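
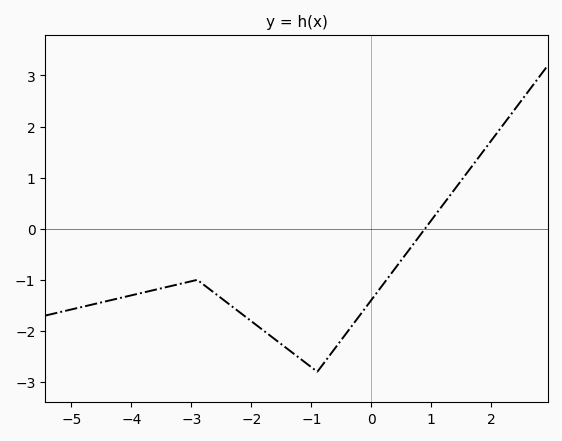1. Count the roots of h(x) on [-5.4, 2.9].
1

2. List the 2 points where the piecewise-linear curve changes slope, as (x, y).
(-2.9, -1); (-0.9, -2.8)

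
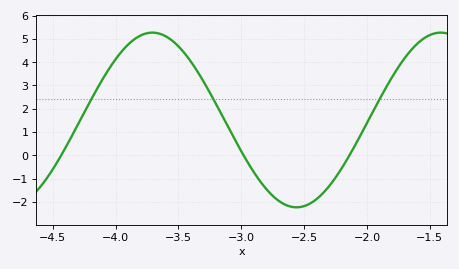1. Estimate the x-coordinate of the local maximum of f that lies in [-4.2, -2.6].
-3.7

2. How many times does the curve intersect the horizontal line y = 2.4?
3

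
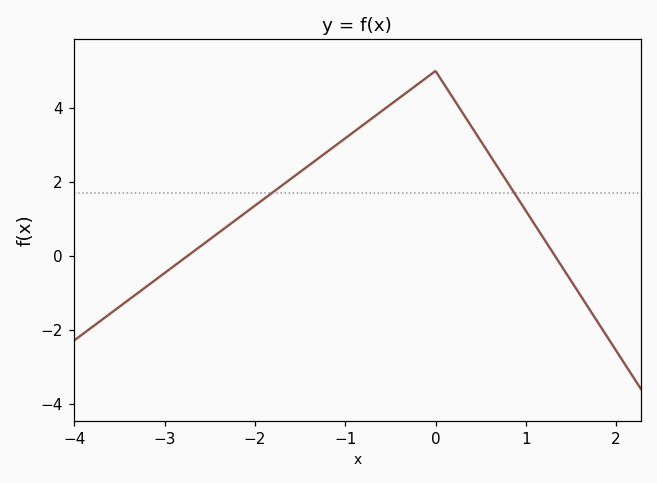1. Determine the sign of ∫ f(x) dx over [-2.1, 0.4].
positive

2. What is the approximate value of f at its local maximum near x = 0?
5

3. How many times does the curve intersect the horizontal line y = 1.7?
2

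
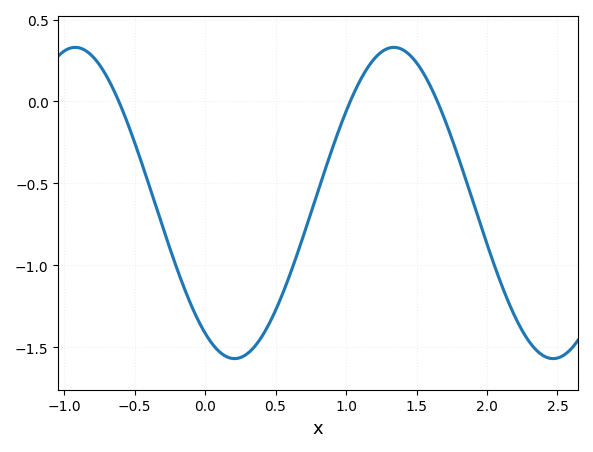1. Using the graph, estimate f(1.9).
-0.609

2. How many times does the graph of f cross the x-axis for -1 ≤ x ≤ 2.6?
3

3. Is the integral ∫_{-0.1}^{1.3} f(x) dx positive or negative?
negative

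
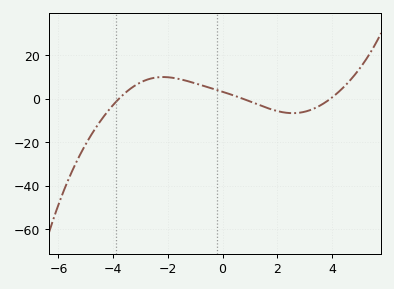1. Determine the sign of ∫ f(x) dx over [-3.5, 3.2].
positive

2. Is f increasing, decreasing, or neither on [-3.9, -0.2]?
neither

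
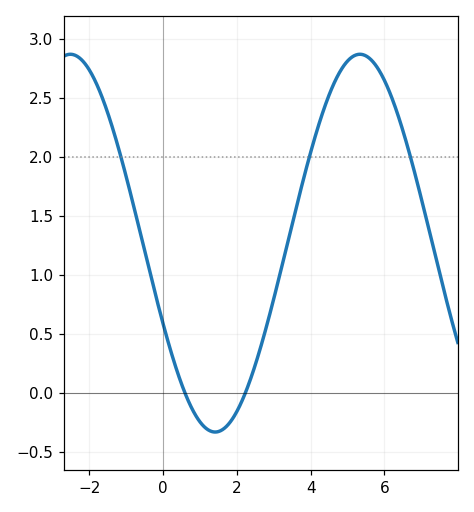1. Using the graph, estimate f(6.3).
2.4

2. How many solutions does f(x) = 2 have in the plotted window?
3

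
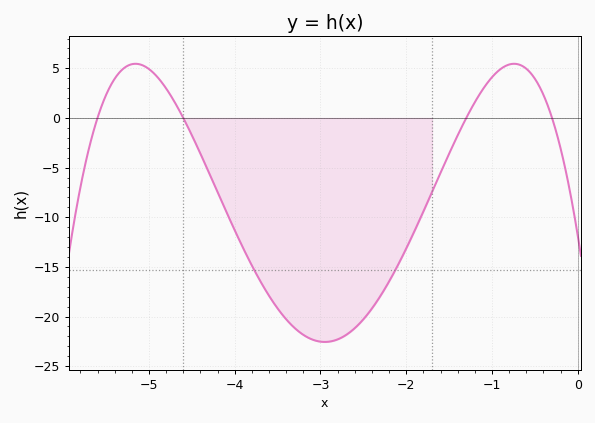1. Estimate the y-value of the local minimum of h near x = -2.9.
-22.5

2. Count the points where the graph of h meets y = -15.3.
2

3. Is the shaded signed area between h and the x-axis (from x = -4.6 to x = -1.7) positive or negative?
negative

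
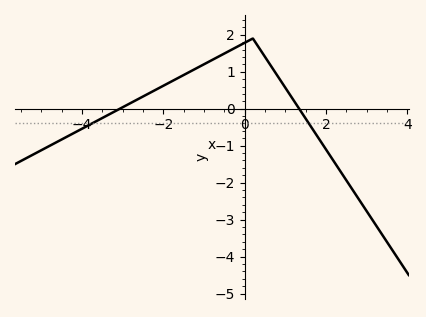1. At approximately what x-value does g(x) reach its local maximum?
0.199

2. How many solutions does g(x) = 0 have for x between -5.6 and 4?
2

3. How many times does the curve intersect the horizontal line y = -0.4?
2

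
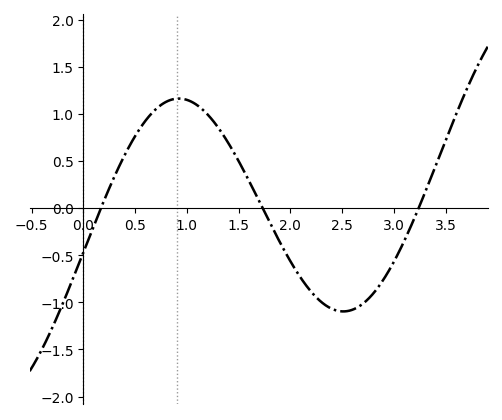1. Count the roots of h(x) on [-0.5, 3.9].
3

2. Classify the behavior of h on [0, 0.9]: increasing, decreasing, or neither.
increasing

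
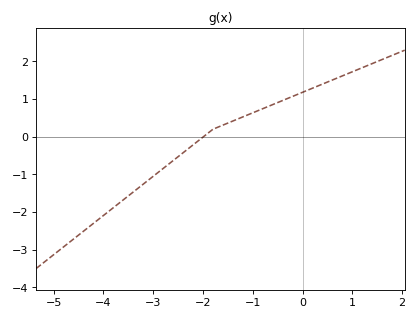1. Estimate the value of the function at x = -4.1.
-2.2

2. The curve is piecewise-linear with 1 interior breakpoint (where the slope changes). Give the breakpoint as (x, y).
(-1.8, 0.2)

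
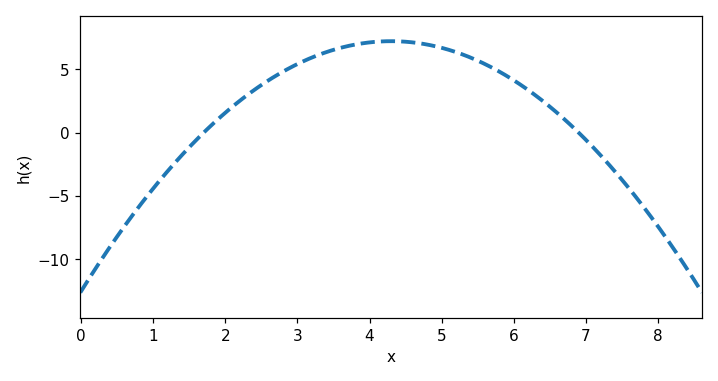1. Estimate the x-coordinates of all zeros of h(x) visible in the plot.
1.6, 6.8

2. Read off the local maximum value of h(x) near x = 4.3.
7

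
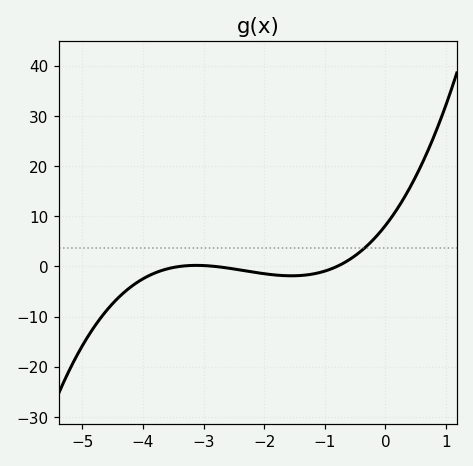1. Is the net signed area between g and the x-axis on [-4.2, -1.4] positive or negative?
negative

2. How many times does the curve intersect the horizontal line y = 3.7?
1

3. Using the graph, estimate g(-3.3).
0.134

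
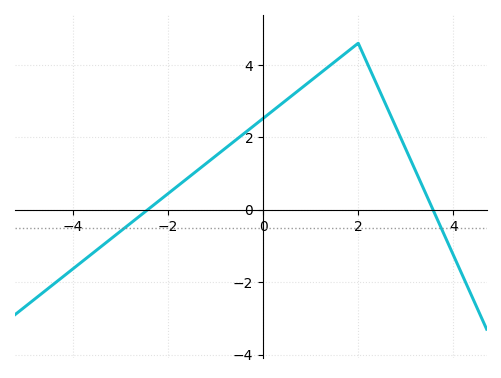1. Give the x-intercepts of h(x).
-2.4, 3.6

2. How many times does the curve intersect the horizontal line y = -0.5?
2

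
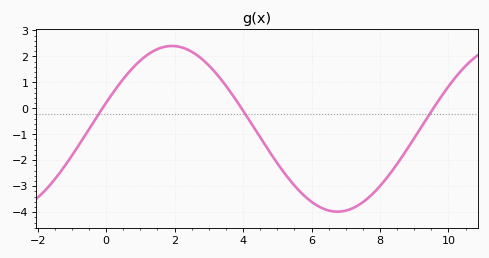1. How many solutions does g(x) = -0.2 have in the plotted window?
3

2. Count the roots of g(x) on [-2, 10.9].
3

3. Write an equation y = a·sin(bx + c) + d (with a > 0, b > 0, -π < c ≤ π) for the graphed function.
y = 3.19sin(0.65x + 0.32) - 0.79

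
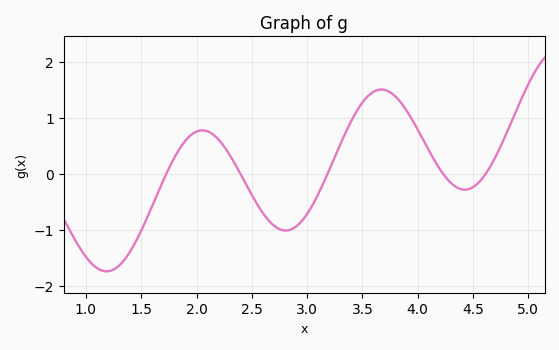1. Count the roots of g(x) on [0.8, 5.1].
5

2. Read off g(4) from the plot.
0.8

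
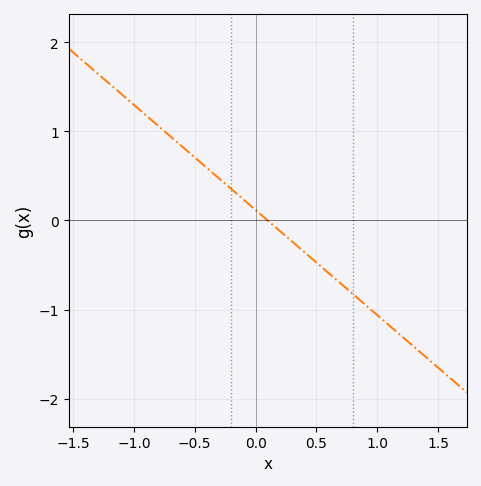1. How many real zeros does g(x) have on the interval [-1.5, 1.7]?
1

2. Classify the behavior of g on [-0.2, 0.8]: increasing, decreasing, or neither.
decreasing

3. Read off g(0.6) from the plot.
-0.6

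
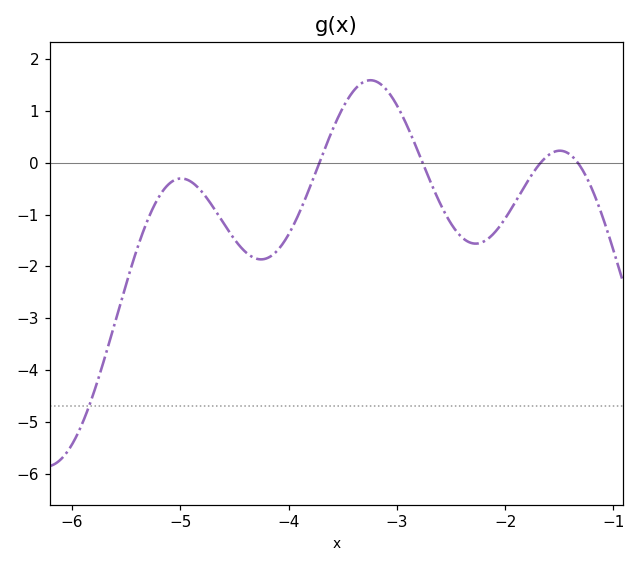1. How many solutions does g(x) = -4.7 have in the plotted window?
1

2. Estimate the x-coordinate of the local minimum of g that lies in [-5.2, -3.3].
-4.26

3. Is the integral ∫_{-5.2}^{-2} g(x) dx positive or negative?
negative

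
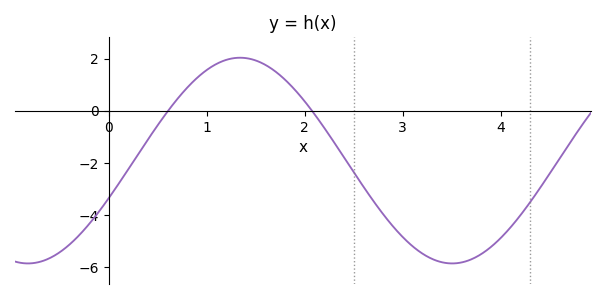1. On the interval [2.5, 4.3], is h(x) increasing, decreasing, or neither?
neither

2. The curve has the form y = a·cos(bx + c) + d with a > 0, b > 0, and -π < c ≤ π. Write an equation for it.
y = 3.94cos(1.45x - 1.94) - 1.91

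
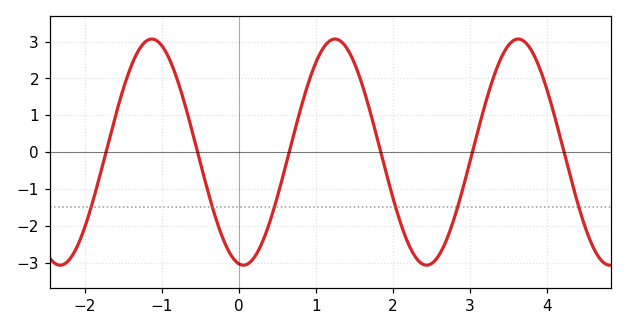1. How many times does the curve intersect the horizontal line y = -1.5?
6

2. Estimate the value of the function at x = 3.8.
2.76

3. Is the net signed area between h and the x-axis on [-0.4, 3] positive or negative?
negative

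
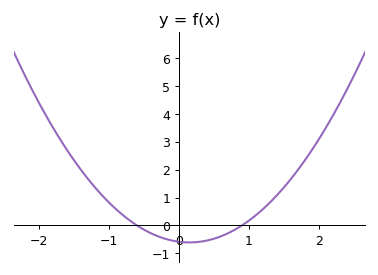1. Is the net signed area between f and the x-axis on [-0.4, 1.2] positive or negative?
negative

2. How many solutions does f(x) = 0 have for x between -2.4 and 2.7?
2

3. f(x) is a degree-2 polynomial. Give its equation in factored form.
y = 1.09(x + 0.6)(x - 0.9)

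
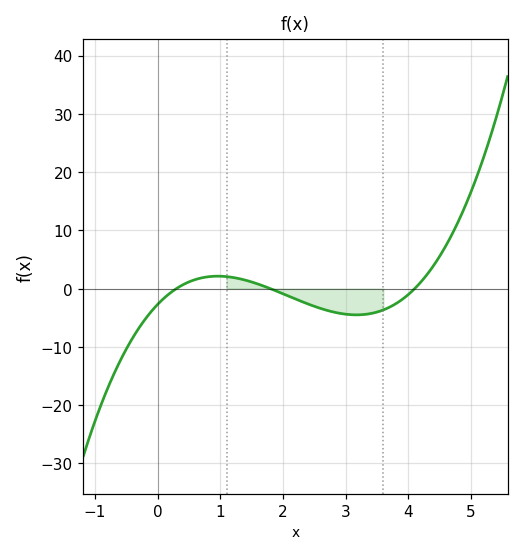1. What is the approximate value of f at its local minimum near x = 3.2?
-4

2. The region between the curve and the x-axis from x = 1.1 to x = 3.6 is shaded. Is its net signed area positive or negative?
negative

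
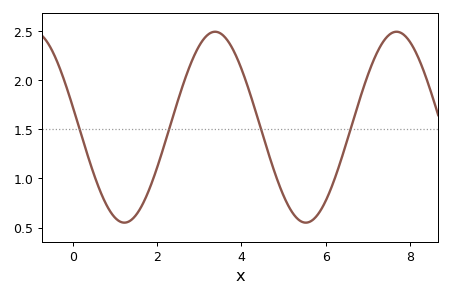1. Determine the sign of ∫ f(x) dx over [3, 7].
positive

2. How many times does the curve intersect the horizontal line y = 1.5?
4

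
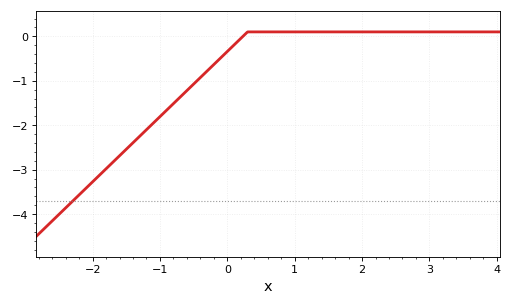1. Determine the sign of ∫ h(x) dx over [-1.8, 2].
negative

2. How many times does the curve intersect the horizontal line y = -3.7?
1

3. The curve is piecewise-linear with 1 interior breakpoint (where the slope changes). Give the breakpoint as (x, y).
(0.3, 0.1)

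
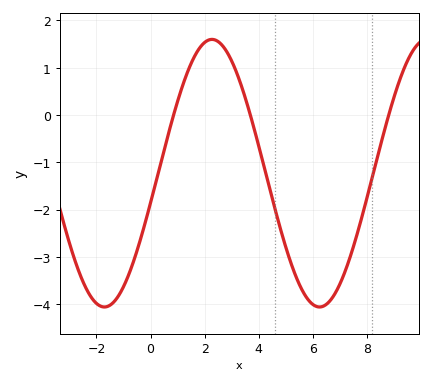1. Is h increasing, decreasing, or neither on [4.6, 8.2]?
neither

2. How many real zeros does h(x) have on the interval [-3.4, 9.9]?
3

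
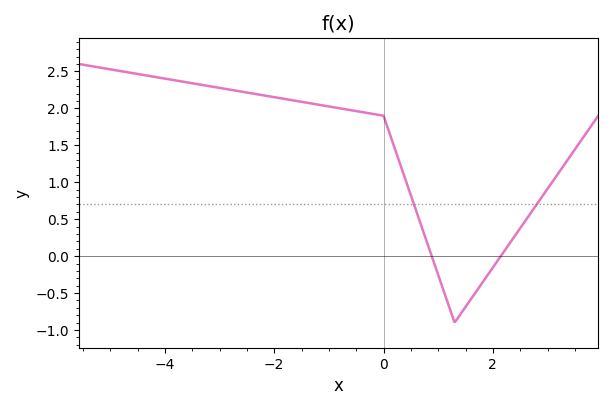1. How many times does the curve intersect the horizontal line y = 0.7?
2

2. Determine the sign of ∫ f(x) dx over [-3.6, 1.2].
positive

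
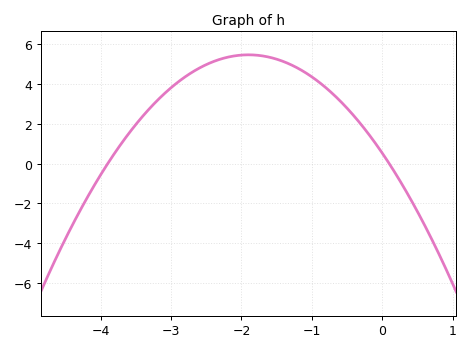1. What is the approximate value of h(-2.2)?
5.36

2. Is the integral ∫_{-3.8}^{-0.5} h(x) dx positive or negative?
positive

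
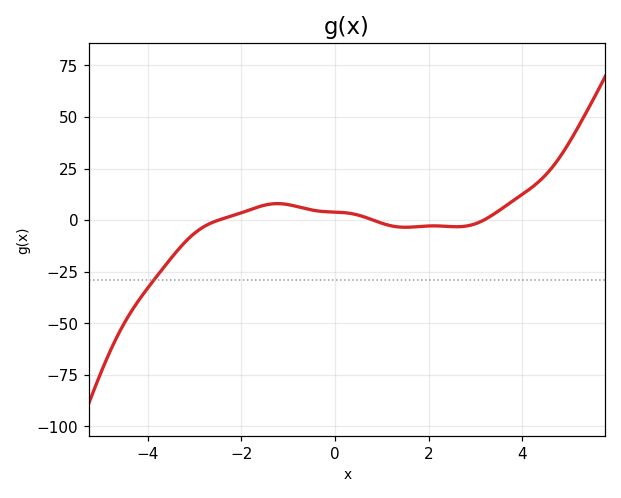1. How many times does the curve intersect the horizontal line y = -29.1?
1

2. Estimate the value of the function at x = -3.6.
-22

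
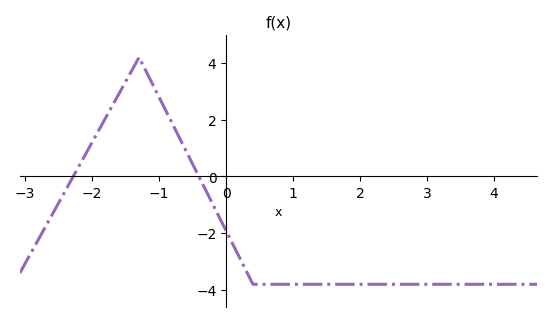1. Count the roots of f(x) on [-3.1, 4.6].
2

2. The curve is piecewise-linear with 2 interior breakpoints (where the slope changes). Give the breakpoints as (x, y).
(-1.3, 4.2); (0.4, -3.8)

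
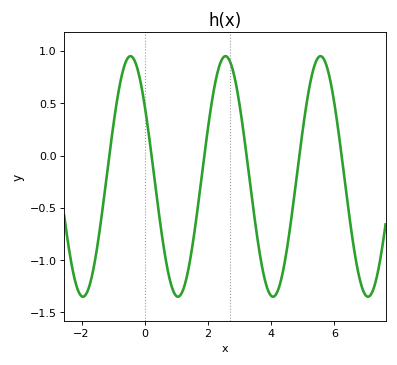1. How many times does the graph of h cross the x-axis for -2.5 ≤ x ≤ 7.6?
6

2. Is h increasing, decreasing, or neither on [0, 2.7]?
neither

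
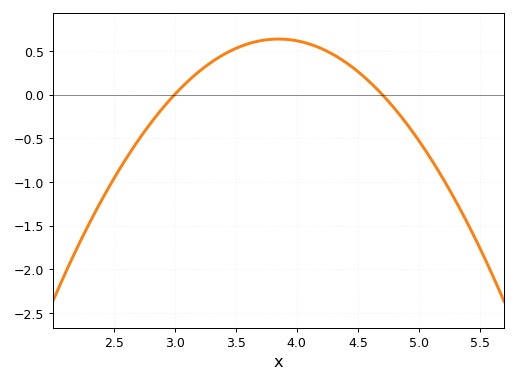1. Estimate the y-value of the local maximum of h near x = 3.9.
0.65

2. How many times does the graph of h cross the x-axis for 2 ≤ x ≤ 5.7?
2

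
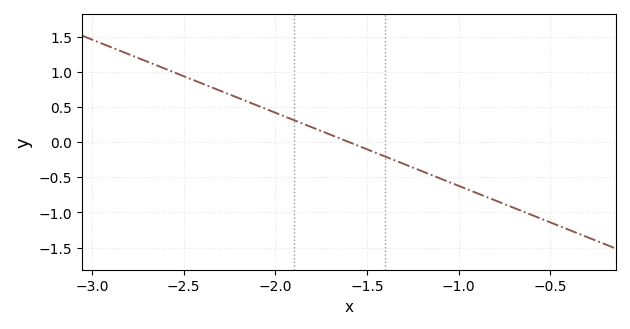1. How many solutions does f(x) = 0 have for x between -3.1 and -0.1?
1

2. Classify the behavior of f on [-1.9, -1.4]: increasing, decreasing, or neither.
decreasing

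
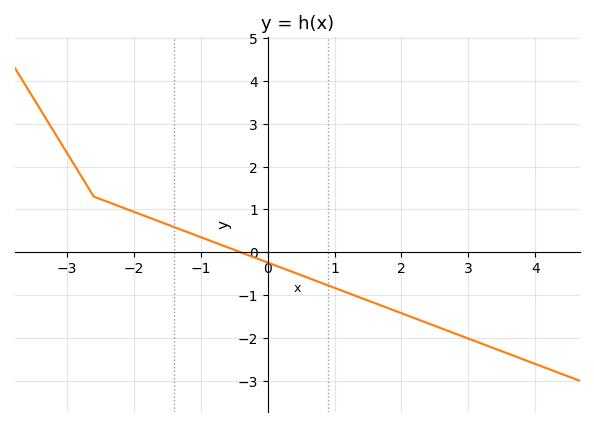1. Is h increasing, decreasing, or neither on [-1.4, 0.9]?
decreasing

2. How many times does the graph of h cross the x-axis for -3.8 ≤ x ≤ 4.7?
1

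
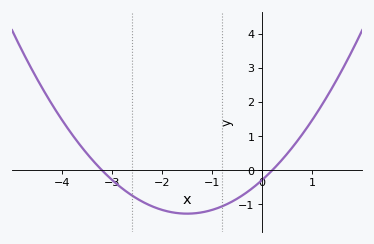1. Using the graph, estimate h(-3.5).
0.5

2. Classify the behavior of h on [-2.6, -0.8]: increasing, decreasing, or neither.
neither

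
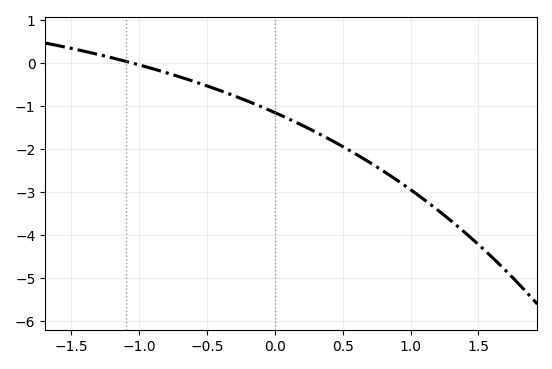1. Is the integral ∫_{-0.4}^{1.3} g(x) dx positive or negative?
negative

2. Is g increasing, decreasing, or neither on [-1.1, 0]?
decreasing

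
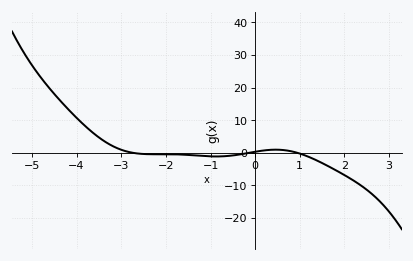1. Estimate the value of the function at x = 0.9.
0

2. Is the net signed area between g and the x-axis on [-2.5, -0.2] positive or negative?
negative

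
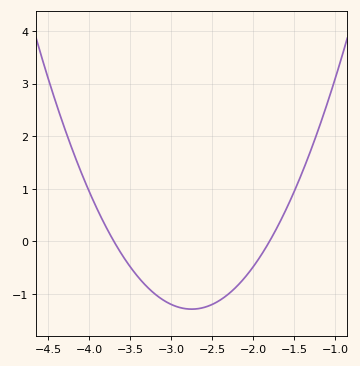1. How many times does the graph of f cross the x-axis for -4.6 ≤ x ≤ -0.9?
2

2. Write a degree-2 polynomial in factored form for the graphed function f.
y = 1.43(x + 3.7)(x + 1.8)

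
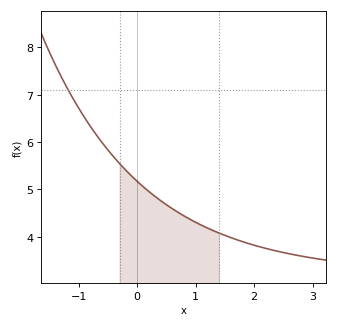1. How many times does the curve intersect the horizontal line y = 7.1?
1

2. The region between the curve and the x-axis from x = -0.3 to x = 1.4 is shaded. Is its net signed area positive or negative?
positive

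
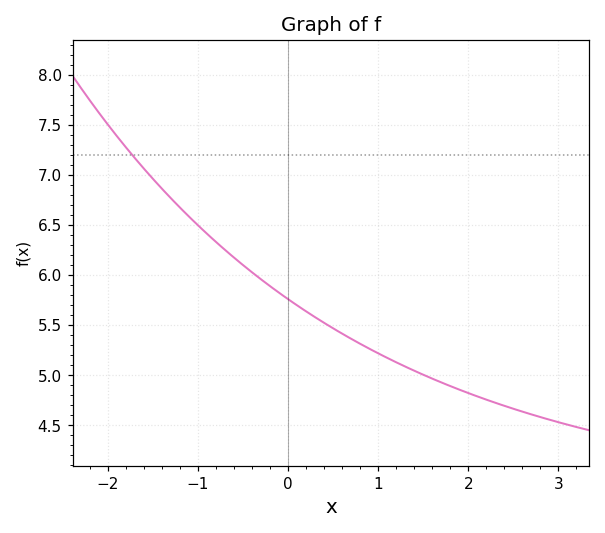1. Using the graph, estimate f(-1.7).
7.15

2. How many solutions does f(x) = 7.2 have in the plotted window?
1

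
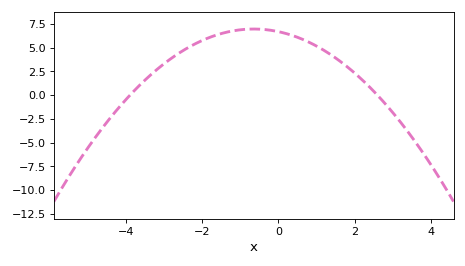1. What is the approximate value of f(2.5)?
0.422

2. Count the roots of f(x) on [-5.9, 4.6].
2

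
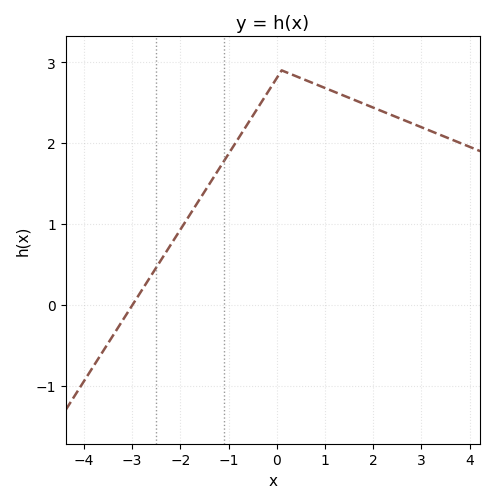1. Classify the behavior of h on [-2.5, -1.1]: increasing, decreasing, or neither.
increasing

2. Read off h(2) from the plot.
2.44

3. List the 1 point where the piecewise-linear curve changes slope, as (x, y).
(0.1, 2.9)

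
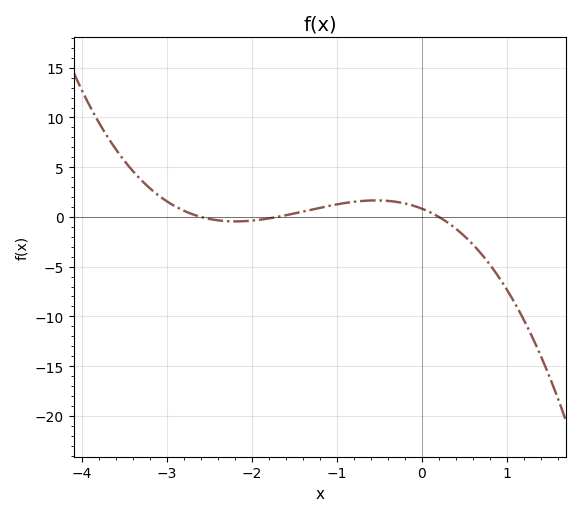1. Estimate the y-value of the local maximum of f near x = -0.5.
1.5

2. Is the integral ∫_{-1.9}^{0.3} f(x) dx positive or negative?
positive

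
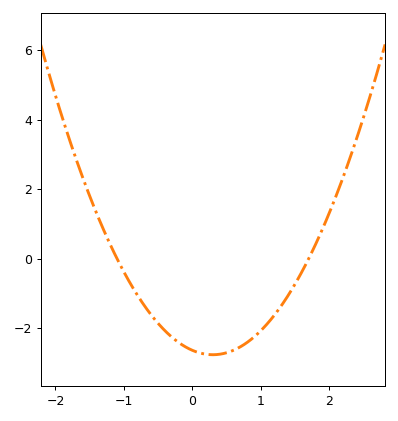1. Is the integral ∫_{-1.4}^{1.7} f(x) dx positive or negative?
negative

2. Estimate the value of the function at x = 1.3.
-1.4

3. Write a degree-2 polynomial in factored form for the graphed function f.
y = 1.41(x + 1.1)(x - 1.7)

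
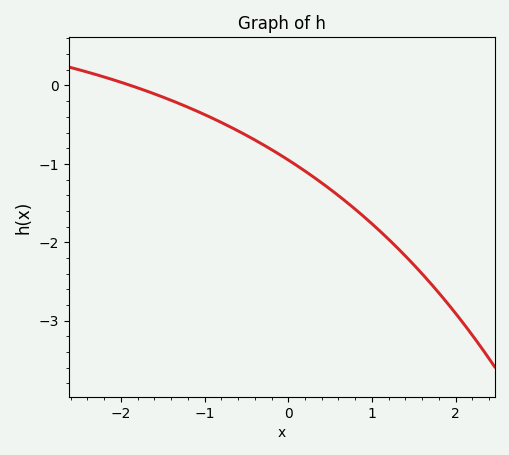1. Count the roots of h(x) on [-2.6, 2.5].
1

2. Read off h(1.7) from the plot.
-2.5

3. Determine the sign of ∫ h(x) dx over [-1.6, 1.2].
negative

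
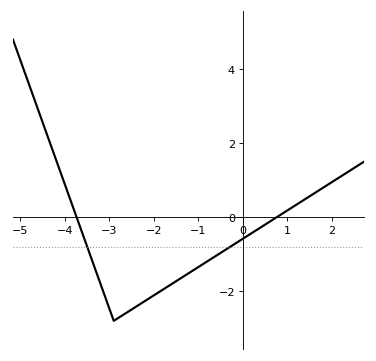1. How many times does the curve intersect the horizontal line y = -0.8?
2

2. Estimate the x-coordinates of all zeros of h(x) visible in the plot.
-3.73, 0.761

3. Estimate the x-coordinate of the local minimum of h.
-2.9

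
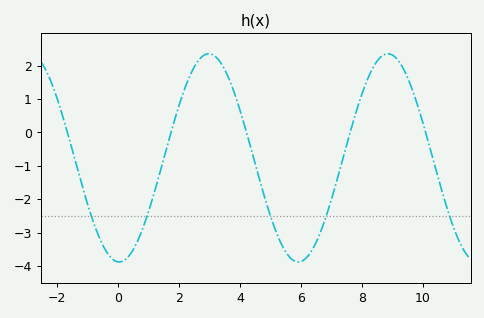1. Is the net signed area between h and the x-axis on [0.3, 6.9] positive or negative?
negative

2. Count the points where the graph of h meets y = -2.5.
5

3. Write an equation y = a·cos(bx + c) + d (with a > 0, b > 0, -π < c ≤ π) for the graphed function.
y = 3.12cos(1.1x + 3.1) - 0.76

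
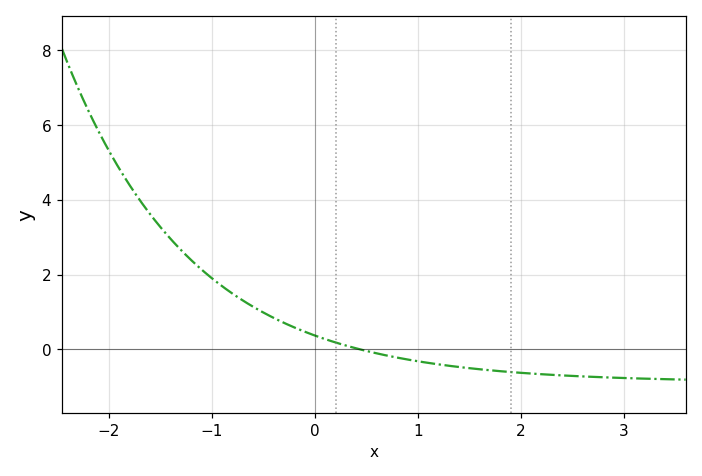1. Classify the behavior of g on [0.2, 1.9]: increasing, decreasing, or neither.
decreasing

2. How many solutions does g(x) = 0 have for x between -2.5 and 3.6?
1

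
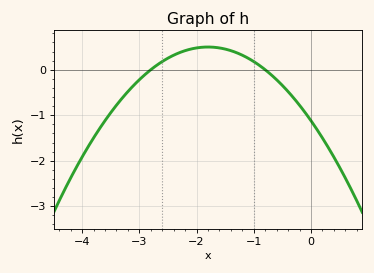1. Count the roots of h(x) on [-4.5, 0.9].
2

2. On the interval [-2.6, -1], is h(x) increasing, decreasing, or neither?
neither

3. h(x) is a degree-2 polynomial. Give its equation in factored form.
y = -0.5(x + 2.8)(x + 0.8)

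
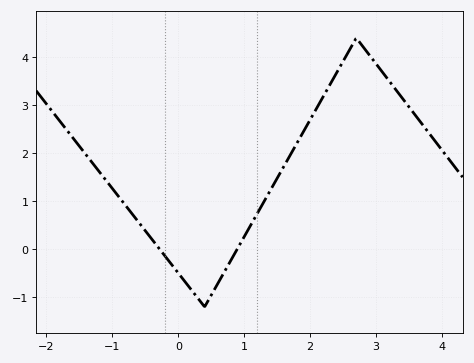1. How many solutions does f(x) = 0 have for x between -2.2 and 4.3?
2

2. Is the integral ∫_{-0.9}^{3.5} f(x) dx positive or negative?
positive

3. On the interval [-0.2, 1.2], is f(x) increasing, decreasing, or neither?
neither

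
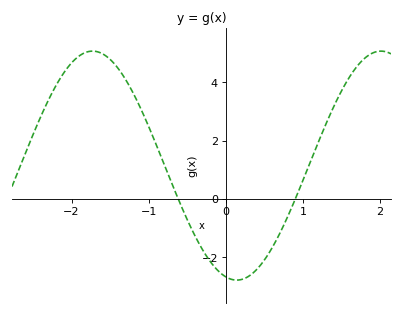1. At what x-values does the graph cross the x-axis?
-0.6, 0.9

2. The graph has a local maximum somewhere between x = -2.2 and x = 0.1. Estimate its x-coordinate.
-1.7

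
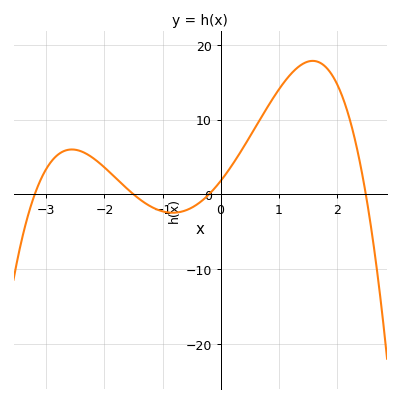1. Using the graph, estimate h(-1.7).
1.4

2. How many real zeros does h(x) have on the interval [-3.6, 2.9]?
4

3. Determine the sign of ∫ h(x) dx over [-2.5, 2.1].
positive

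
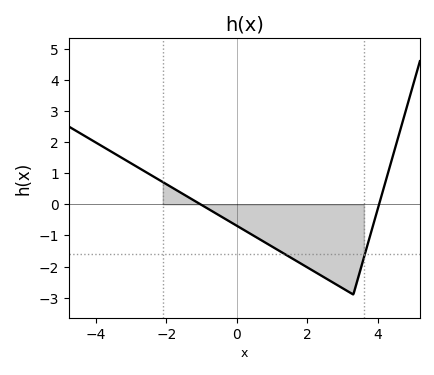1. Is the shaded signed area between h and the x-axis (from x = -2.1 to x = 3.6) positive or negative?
negative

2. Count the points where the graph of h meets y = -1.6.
2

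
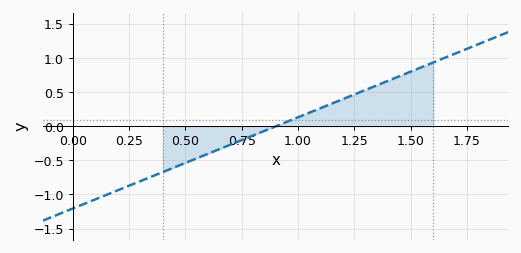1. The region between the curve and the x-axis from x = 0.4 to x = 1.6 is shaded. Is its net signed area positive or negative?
positive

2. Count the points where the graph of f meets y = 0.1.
1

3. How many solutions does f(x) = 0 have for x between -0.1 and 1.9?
1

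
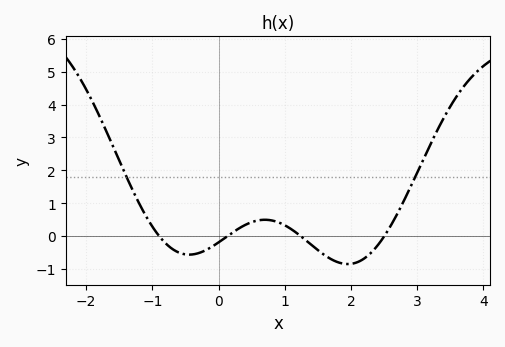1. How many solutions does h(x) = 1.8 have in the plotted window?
2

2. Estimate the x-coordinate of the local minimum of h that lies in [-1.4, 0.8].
-0.4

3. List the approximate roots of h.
-0.9, 0.1, 1.2, 2.5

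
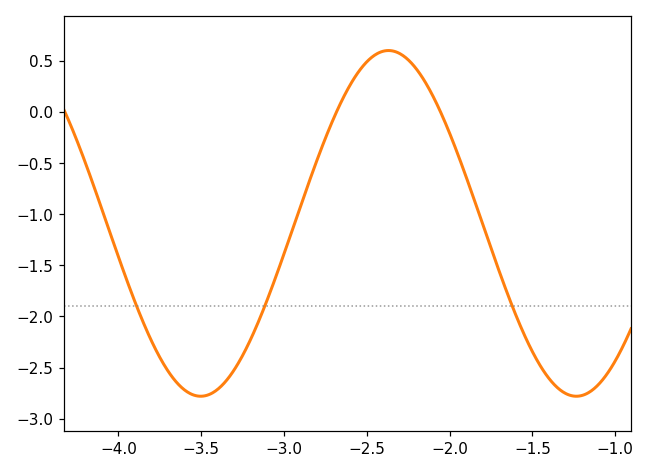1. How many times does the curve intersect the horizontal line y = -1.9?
3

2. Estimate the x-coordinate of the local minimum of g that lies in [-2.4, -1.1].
-1.25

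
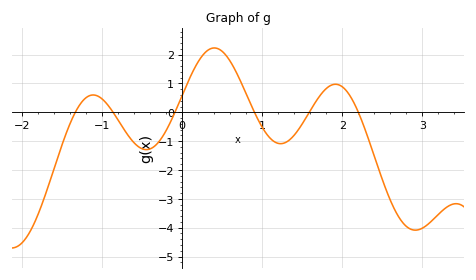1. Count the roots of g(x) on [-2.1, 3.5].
6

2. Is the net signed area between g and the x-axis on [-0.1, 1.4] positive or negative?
positive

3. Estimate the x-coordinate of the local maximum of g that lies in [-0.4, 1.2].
0.403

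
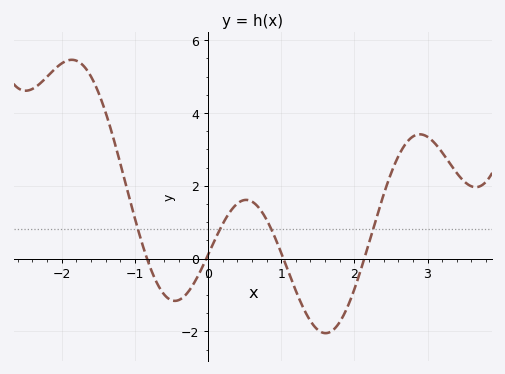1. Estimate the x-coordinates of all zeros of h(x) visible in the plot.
-0.8, 0, 1, 2.1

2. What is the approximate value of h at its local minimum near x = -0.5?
-1.2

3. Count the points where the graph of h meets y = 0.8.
4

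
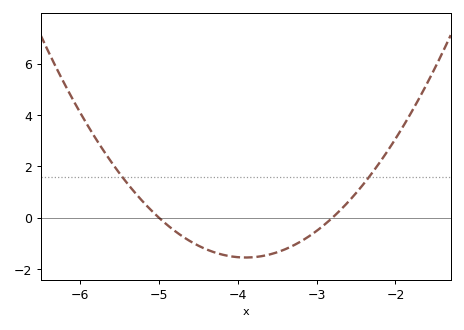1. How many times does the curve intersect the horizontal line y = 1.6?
2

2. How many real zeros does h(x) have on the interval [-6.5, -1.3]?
2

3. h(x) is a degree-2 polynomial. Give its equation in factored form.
y = 1.28(x + 5)(x + 2.8)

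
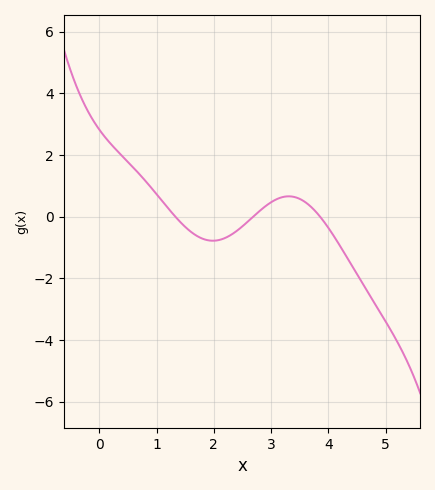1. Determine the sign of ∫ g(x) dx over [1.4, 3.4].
negative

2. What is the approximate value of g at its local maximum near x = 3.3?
0.66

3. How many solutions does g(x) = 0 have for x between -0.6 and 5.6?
3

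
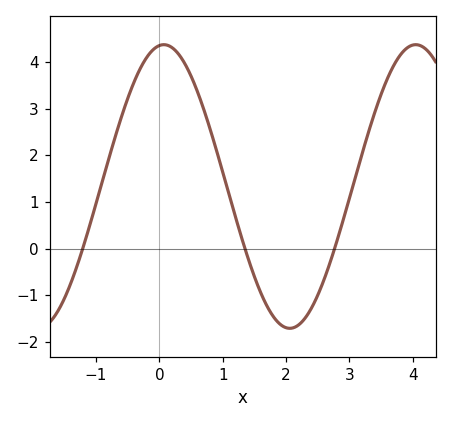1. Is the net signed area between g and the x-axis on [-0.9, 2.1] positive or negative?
positive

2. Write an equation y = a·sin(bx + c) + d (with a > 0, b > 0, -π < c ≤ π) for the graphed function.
y = 3.04sin(1.58x + 1.46) + 1.33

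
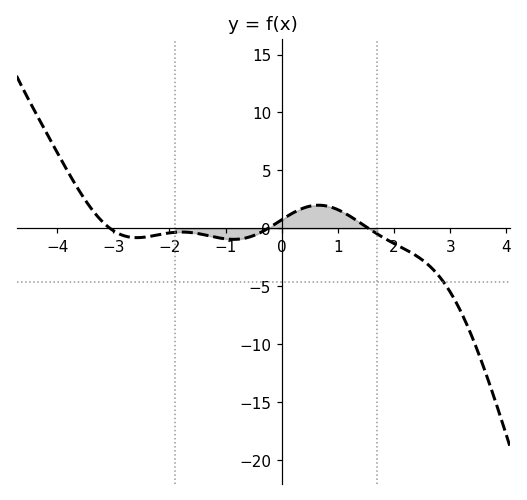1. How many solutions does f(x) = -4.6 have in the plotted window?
1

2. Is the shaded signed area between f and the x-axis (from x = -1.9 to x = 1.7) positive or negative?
positive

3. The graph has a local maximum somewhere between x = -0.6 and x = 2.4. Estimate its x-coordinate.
0.653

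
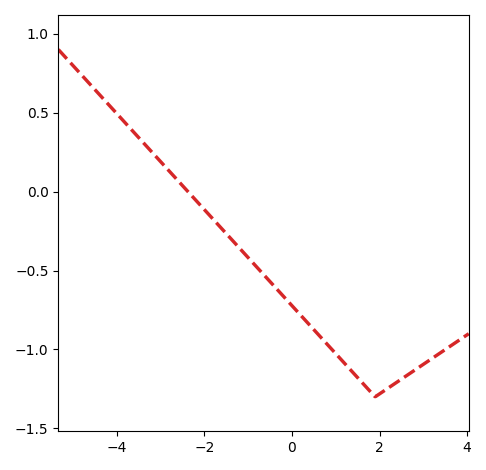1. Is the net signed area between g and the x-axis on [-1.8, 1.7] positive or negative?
negative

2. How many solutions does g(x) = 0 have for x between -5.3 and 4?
1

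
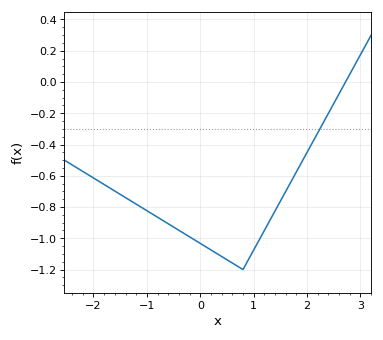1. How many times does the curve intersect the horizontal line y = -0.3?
1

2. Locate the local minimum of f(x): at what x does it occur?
0.799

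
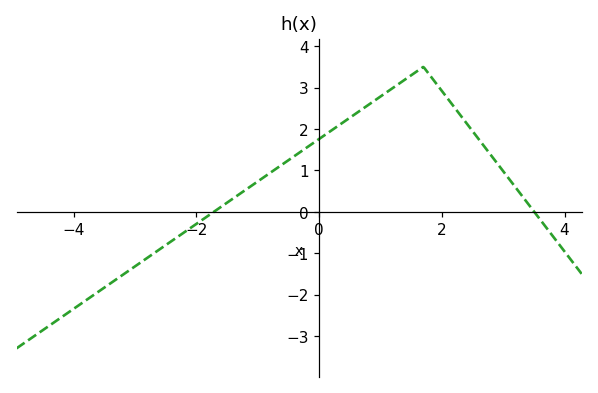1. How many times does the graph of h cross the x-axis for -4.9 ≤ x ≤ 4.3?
2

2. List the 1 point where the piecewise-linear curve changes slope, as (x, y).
(1.7, 3.5)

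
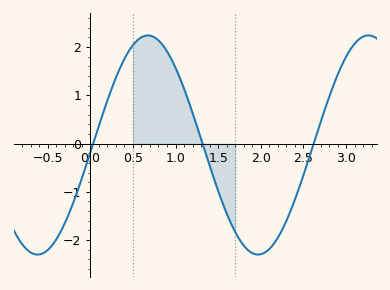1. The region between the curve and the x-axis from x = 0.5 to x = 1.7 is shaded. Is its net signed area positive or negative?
positive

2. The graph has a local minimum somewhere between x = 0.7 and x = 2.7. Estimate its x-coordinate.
1.97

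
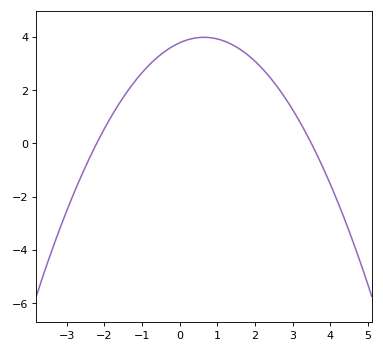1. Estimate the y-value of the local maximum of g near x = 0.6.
4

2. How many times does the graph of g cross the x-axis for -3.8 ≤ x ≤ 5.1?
2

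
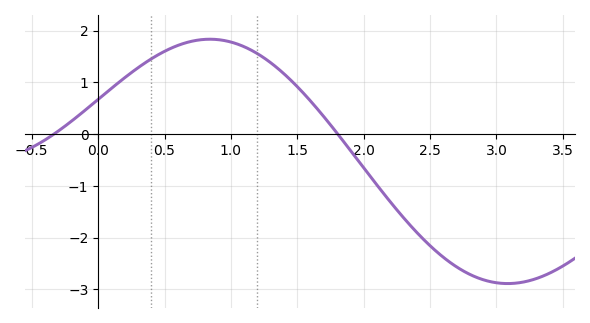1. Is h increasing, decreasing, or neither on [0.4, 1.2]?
neither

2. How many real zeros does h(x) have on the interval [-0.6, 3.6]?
2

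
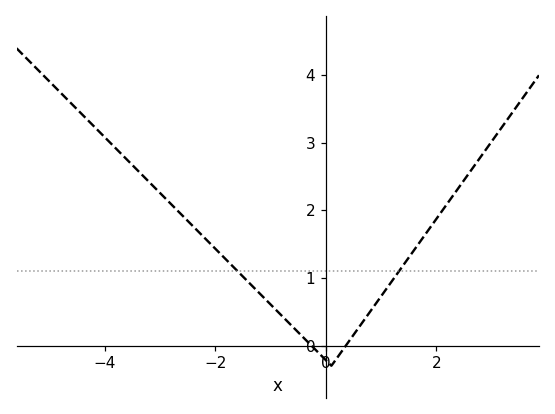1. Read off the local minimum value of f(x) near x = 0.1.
-0.3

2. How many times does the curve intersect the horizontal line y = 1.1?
2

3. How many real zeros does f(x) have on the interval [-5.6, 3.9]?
2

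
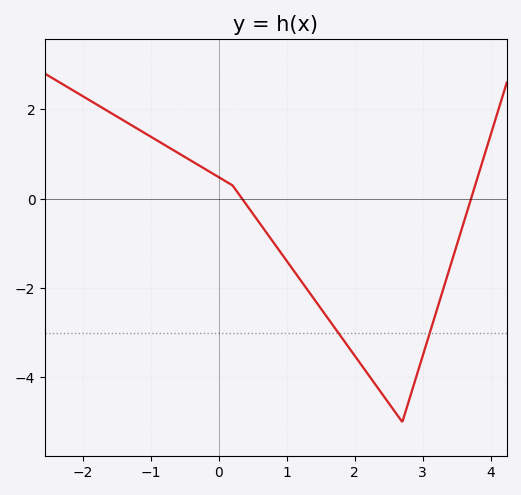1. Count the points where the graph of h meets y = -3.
2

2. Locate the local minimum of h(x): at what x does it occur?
2.7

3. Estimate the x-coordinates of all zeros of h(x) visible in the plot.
0.3, 3.7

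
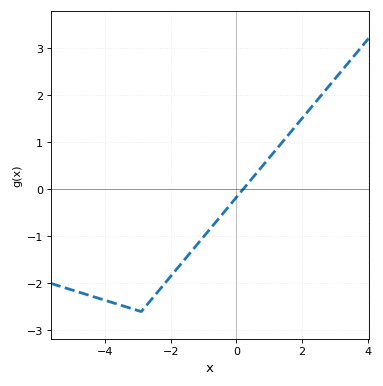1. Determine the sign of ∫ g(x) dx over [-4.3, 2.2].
negative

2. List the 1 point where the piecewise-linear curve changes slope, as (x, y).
(-2.9, -2.6)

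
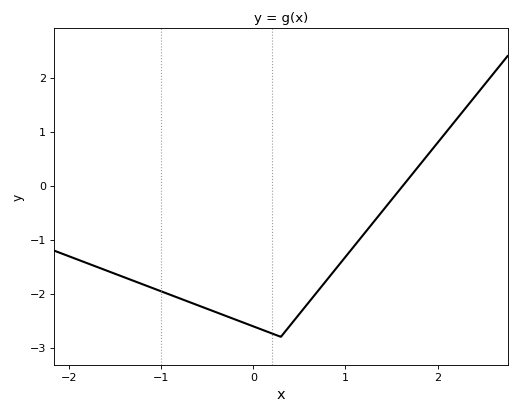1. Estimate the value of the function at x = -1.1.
-1.9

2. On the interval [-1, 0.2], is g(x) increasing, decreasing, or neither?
decreasing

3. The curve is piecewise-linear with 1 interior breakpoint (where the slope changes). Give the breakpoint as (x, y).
(0.3, -2.8)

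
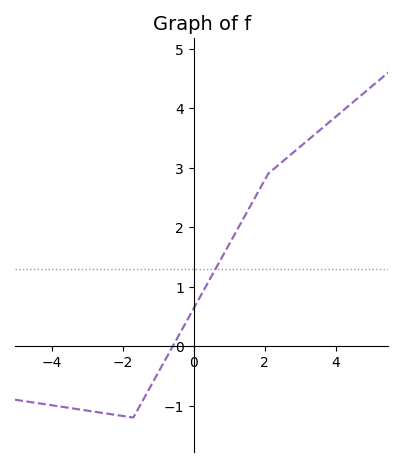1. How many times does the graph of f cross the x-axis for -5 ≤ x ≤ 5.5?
1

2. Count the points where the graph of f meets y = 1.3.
1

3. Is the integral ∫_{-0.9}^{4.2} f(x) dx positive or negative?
positive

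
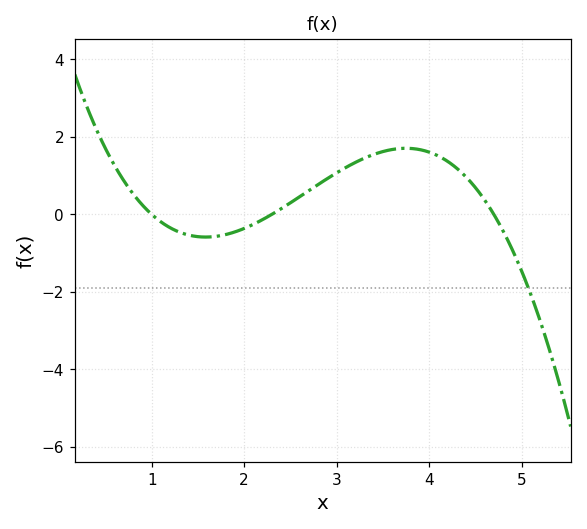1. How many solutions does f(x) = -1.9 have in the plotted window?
1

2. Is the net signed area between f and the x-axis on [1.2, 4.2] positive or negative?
positive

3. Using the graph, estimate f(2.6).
0.4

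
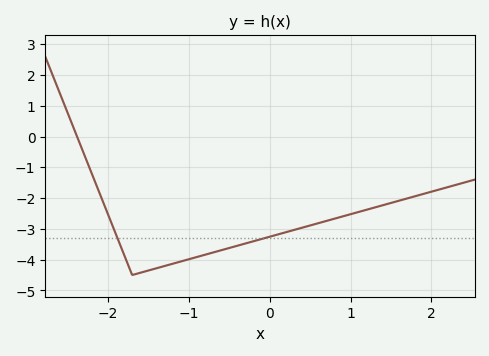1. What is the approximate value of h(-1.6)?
-4.4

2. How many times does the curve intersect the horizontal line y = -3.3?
2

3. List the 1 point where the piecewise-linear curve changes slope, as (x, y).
(-1.7, -4.5)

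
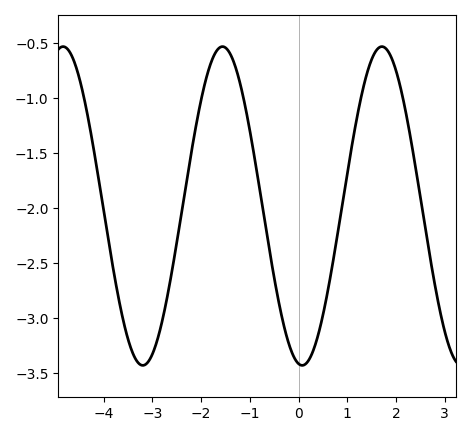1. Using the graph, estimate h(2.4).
-1.63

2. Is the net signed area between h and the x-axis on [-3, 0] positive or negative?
negative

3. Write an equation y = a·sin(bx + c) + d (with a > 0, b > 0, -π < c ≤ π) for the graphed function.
y = 1.45sin(1.92x - 1.71) - 1.98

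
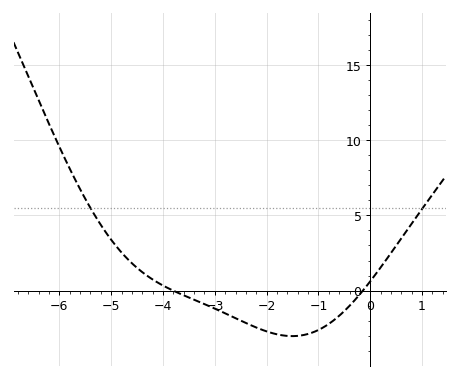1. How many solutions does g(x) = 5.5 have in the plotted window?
2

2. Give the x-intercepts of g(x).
-3.8, -0.2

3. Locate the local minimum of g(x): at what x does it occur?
-1.6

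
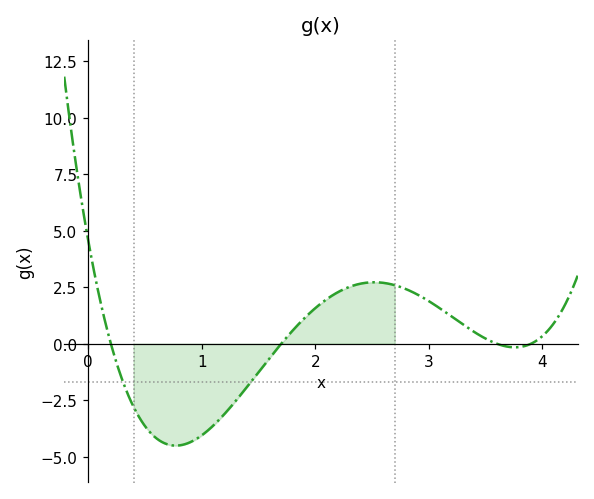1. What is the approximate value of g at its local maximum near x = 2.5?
2.8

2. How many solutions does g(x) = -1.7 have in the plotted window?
2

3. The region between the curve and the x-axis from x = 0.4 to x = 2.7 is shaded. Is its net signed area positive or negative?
negative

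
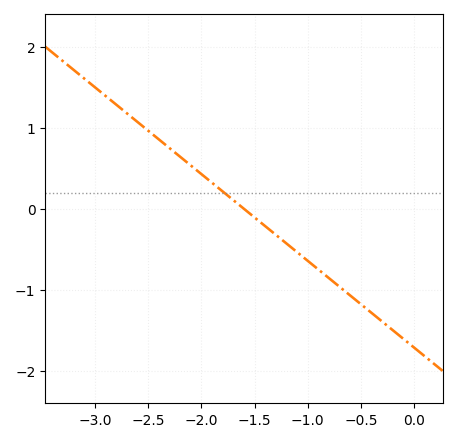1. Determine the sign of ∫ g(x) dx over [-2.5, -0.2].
negative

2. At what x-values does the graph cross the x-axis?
-1.6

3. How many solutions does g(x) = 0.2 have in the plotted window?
1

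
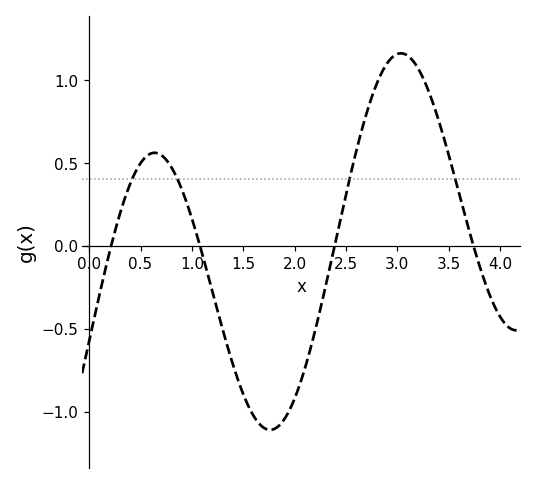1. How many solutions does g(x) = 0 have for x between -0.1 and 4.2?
4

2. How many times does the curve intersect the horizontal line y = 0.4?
4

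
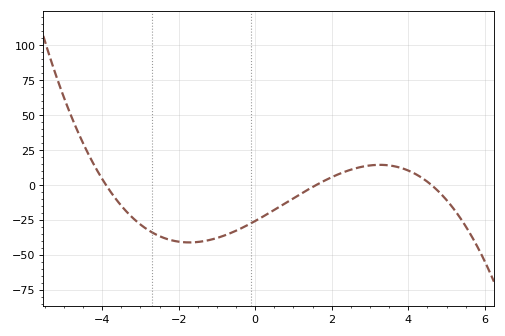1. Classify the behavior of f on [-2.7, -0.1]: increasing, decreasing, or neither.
neither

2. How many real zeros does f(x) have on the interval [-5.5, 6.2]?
3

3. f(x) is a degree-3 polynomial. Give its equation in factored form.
y = -0.9(x + 3.9)(x - 1.6)(x - 4.6)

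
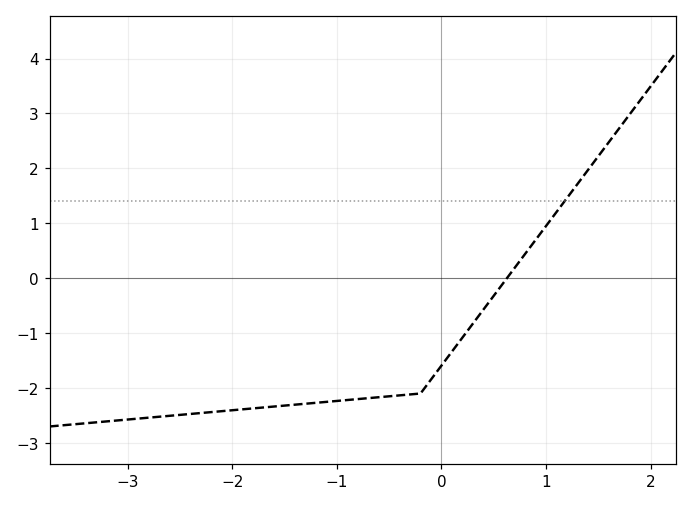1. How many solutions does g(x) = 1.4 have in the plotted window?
1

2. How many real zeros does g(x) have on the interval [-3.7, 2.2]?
1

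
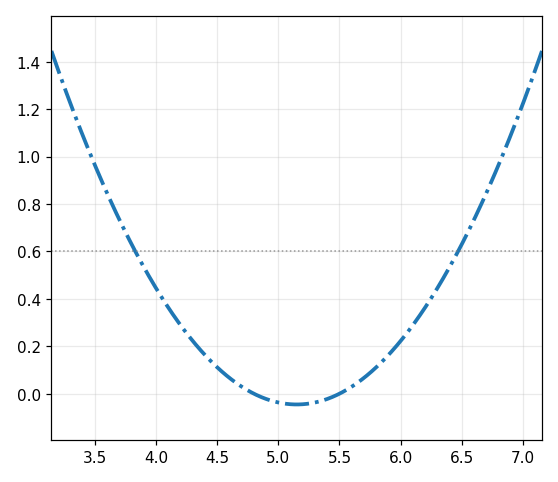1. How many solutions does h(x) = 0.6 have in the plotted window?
2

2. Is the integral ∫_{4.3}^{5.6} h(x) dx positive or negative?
positive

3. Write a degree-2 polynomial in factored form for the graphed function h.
y = 0.37(x - 4.8)(x - 5.5)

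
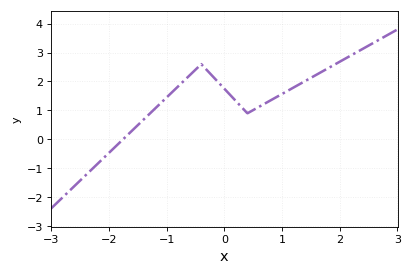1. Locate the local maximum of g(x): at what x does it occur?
-0.4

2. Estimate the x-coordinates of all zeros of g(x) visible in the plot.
-1.76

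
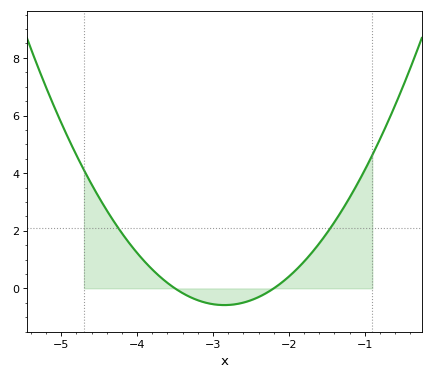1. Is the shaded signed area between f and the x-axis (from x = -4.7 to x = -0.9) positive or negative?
positive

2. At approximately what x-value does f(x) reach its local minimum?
-2.85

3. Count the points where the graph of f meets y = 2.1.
2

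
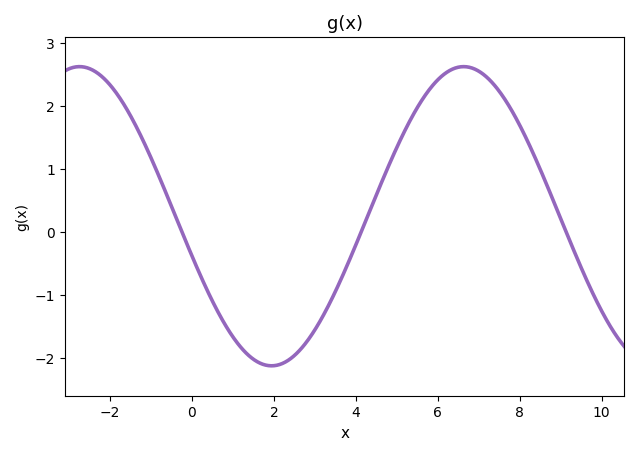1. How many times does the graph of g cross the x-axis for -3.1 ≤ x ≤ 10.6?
3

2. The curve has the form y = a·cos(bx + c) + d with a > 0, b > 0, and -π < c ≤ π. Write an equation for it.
y = 2.37cos(0.67x + 1.8) + 0.25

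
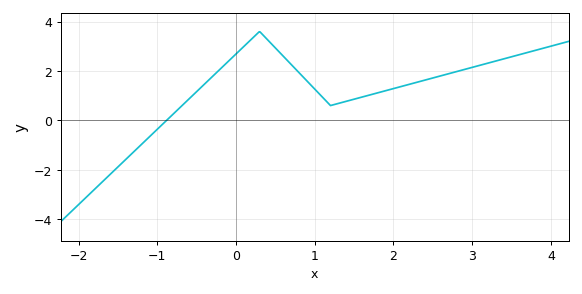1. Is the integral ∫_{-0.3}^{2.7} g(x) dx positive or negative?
positive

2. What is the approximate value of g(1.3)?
0.686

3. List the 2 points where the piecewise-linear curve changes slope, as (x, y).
(0.3, 3.6); (1.2, 0.6)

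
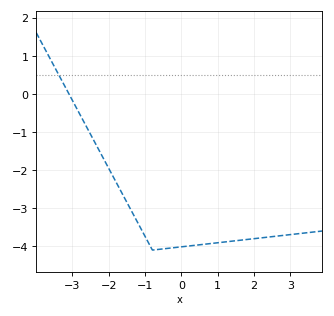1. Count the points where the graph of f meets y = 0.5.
1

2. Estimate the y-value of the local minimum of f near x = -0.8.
-4.1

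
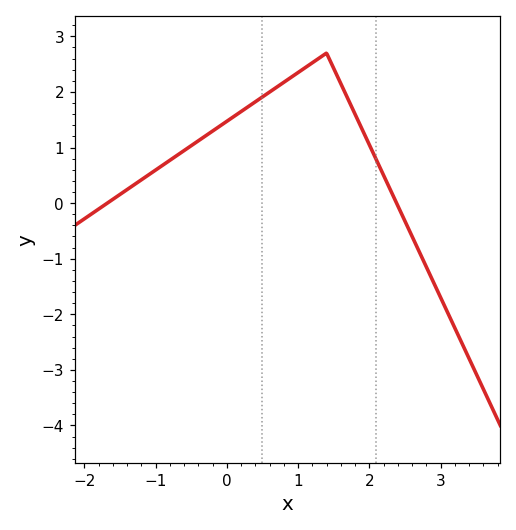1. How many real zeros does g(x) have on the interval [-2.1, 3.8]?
2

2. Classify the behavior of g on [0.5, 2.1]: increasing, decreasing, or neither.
neither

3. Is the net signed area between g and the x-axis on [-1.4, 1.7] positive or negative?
positive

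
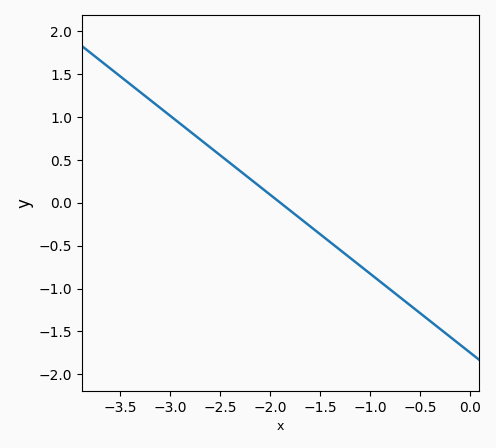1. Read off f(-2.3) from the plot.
0.368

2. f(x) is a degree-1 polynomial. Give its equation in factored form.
y = -0.92(x + 1.9)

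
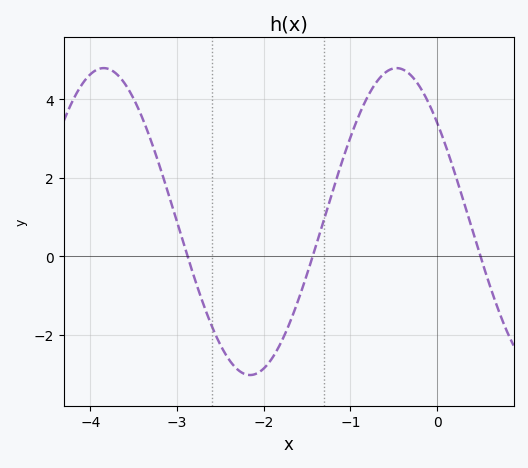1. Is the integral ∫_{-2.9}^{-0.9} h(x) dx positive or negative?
negative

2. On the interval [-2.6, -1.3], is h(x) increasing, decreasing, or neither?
neither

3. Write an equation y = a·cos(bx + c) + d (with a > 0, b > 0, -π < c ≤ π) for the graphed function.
y = 3.91cos(1.9x + 0.87) + 0.89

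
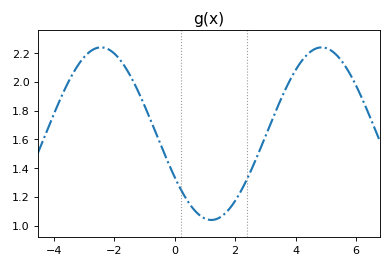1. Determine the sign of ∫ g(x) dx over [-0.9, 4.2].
positive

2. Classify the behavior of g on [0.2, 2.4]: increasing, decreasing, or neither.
neither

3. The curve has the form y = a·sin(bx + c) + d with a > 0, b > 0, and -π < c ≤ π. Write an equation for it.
y = 0.6sin(0.86x - 2.6) + 1.64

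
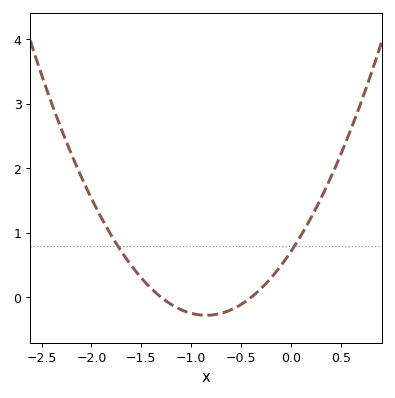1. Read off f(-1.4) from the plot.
0.1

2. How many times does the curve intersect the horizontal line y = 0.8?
2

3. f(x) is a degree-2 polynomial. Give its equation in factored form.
y = 1.37(x + 1.3)(x + 0.4)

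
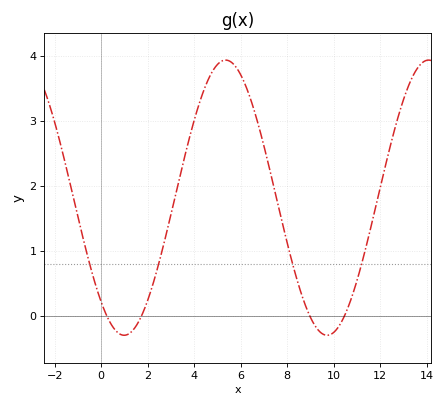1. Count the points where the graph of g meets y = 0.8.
4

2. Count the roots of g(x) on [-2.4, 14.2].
4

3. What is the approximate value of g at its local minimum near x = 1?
-0.3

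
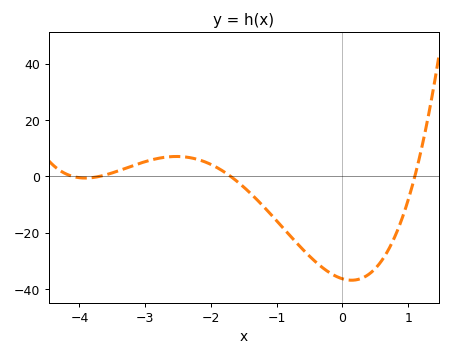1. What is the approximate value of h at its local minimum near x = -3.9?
-0.566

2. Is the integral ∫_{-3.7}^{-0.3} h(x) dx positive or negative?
negative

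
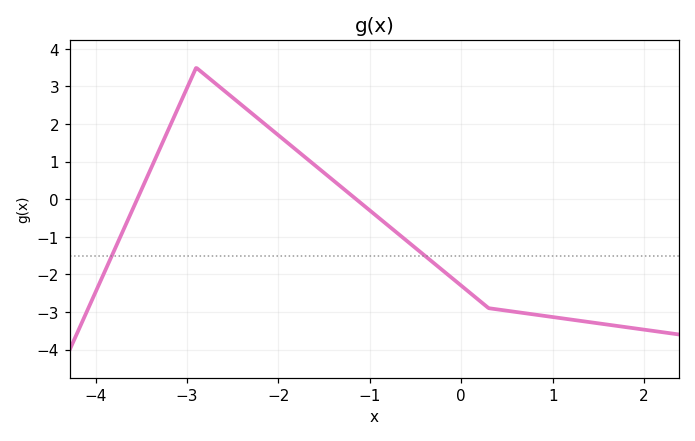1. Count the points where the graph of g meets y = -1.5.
2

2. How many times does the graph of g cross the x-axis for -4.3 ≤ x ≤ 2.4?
2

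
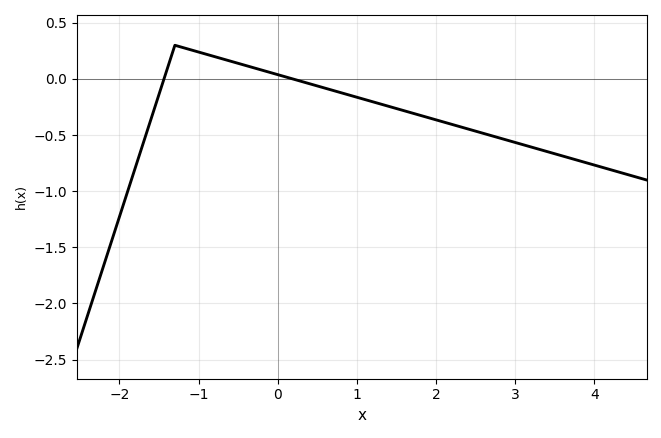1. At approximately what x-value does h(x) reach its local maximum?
-1.3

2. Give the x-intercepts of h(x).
-1.44, 0.191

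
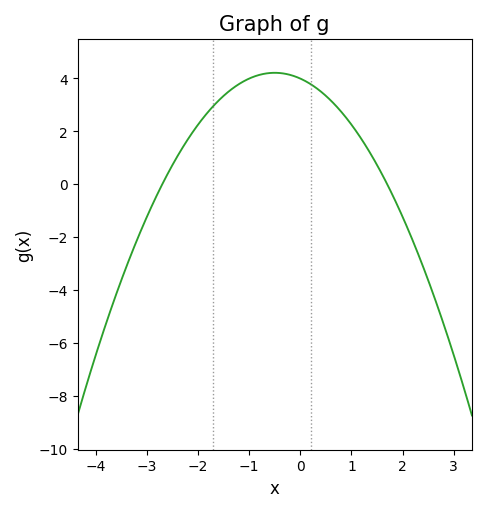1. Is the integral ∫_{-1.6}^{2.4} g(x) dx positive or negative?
positive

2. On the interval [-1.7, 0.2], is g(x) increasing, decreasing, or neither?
neither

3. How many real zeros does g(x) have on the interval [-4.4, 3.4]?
2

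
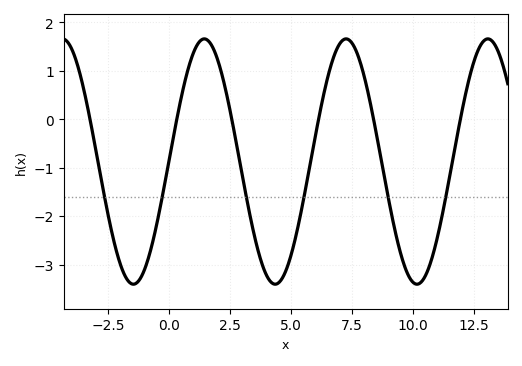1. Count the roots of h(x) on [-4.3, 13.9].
6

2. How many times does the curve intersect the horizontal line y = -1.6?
6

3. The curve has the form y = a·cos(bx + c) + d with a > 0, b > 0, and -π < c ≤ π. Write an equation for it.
y = 2.53cos(1.08x - 1.56) - 0.87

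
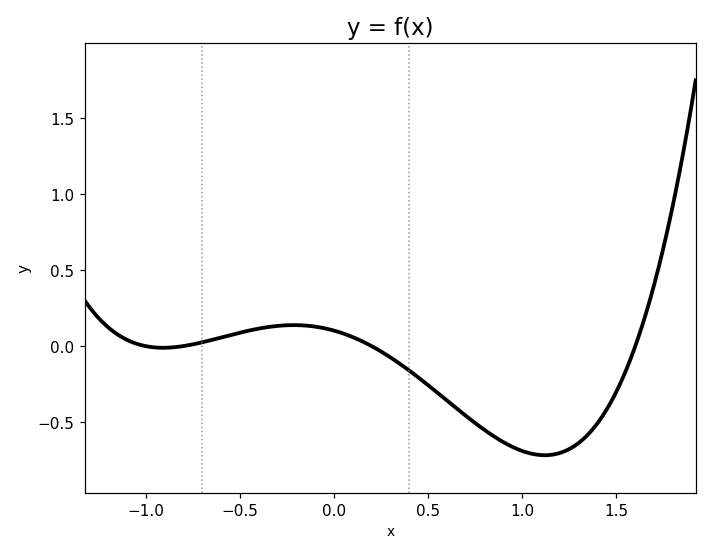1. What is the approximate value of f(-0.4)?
0.1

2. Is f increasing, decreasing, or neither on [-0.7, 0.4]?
neither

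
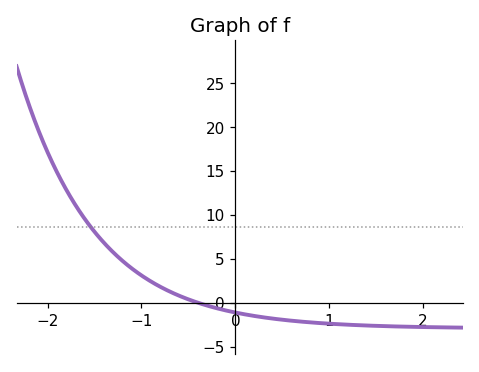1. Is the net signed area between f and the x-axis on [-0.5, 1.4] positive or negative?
negative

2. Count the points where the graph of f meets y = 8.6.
1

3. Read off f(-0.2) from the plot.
-0.5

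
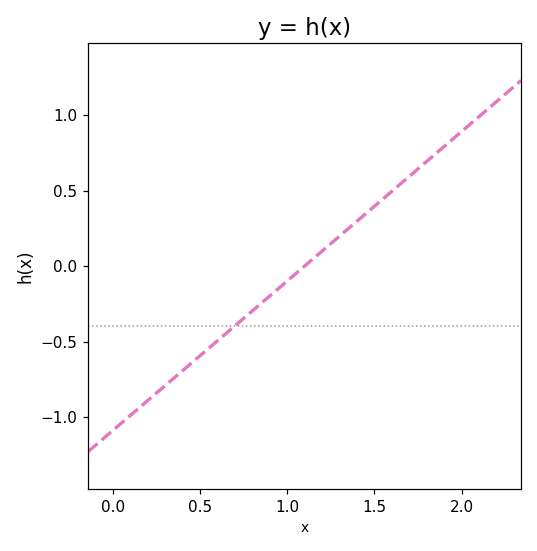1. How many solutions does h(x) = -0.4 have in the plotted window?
1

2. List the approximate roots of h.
1.1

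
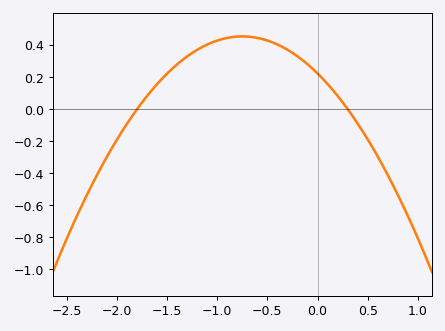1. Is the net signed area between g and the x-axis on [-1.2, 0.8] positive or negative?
positive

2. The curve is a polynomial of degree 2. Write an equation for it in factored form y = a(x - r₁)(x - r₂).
y = -0.41(x + 1.8)(x - 0.3)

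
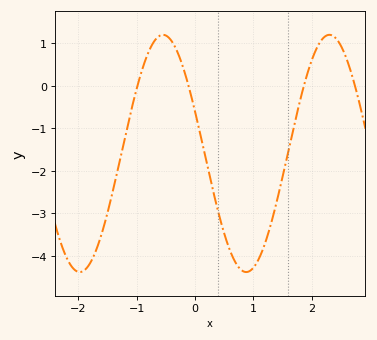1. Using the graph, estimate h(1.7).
-0.9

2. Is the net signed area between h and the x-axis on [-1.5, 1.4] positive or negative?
negative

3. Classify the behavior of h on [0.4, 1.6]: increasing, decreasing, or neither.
neither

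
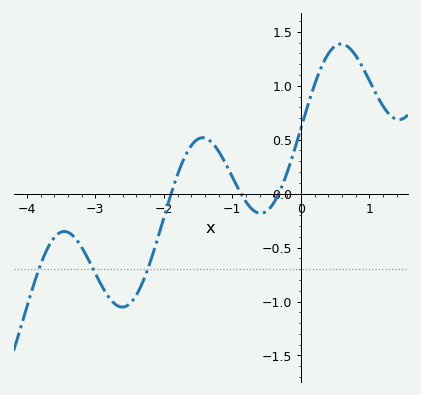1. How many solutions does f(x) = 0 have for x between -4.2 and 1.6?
3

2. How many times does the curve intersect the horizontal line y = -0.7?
3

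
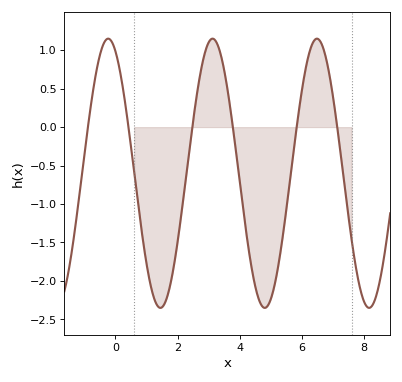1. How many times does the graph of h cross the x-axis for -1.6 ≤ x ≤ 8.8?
6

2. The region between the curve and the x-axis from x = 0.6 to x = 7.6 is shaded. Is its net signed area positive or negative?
negative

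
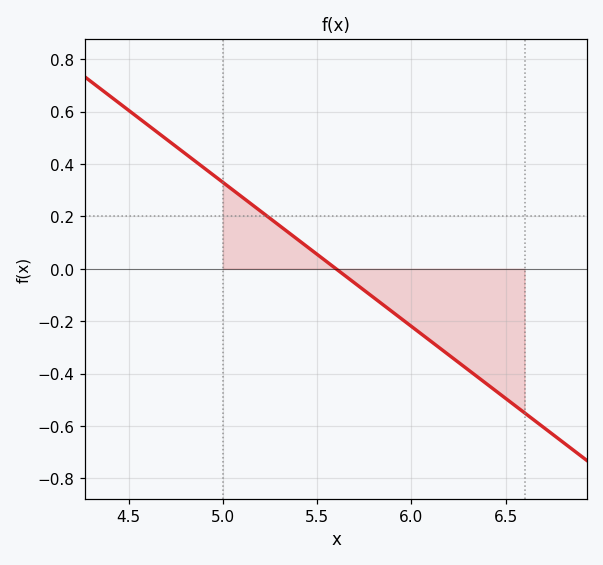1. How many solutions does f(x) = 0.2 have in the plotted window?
1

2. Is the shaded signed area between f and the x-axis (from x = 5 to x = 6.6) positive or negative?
negative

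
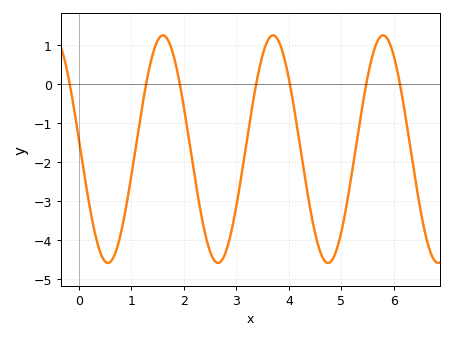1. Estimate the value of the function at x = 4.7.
-4.6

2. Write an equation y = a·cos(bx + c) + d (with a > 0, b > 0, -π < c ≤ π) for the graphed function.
y = 2.91cos(3x + 1.5) - 1.67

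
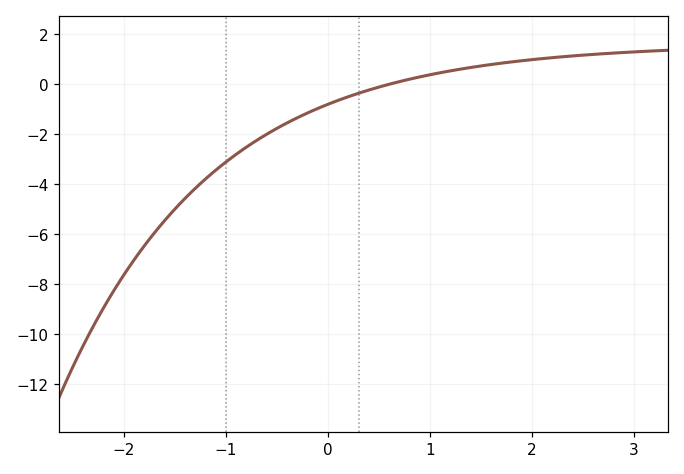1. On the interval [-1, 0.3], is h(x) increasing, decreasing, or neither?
increasing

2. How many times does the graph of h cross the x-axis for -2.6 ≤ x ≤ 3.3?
1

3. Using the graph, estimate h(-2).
-7.63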